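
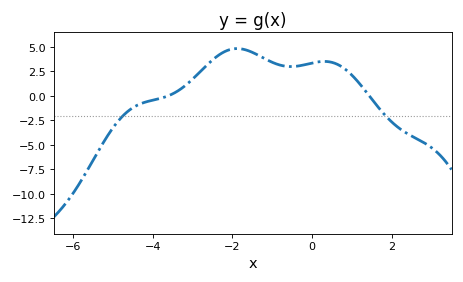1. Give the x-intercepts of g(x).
-3.61, 1.44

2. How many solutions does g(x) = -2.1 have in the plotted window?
2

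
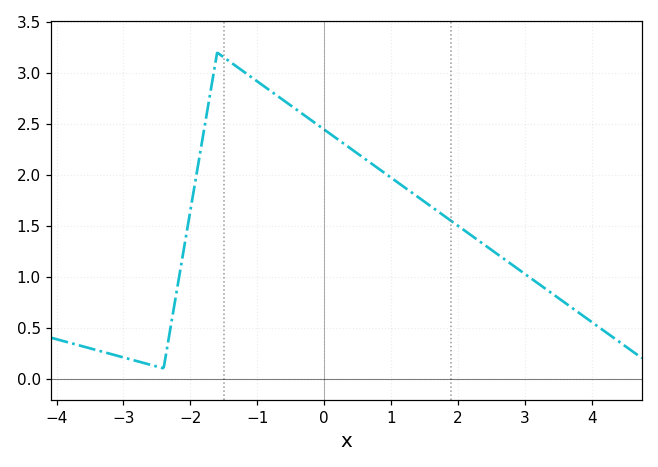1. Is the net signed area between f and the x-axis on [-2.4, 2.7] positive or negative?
positive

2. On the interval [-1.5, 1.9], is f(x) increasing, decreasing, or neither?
decreasing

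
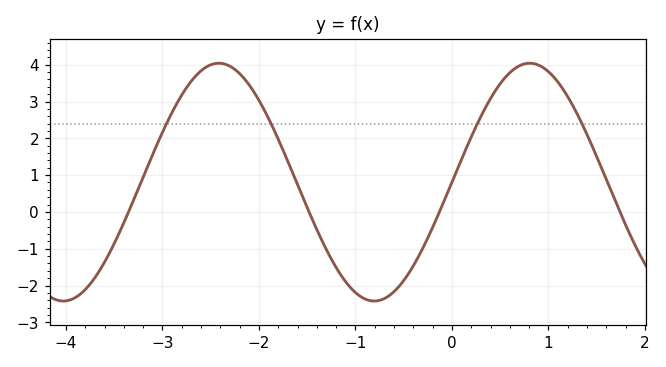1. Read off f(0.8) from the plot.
4.04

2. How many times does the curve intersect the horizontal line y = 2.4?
4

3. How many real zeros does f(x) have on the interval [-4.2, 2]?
4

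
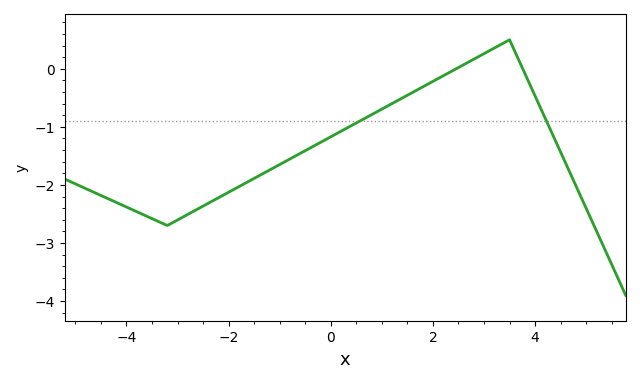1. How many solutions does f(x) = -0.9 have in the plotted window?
2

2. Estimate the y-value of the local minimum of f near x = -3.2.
-2.7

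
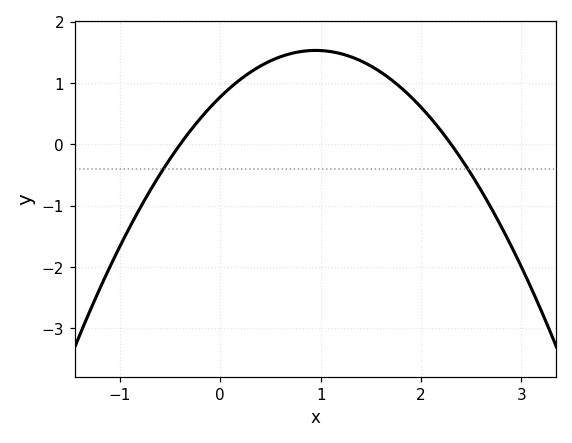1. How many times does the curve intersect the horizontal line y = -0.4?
2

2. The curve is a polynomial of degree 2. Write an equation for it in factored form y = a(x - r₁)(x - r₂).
y = -0.84(x + 0.4)(x - 2.3)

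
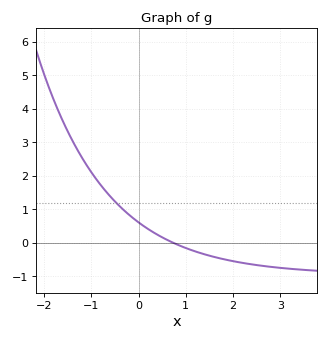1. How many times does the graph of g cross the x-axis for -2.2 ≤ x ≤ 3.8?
1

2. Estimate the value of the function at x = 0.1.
0.5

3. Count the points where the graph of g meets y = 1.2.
1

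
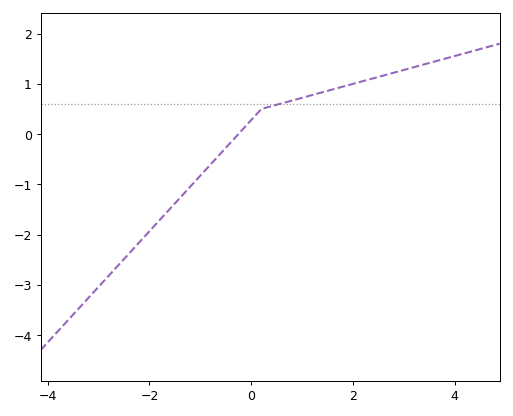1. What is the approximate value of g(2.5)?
1.14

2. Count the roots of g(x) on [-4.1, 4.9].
1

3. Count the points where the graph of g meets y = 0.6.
1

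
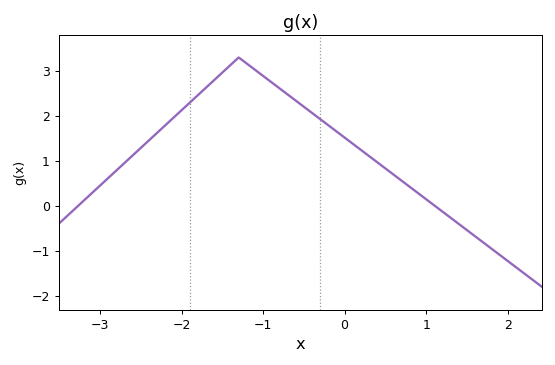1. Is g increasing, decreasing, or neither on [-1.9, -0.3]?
neither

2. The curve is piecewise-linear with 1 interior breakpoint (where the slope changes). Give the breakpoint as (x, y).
(-1.3, 3.3)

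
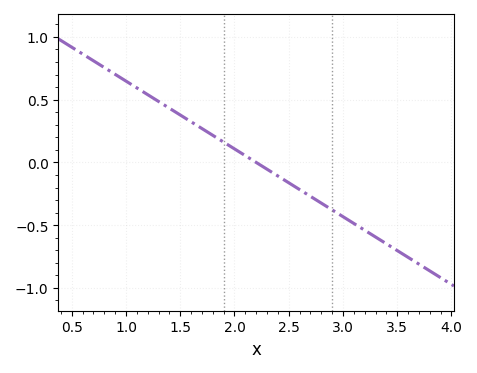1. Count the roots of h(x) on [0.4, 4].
1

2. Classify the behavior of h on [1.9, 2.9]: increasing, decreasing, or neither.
decreasing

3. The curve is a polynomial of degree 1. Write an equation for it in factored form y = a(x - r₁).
y = -0.54(x - 2.2)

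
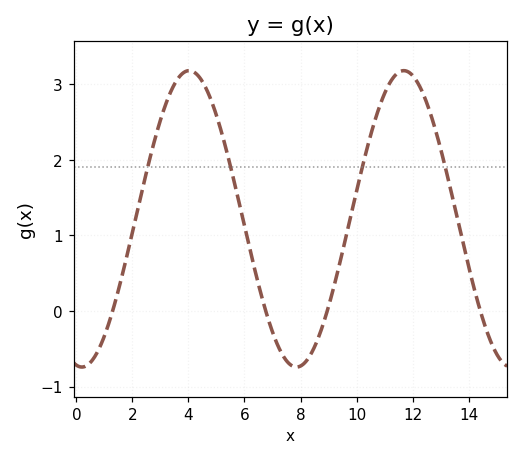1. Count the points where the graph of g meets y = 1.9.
4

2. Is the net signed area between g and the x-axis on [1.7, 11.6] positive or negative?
positive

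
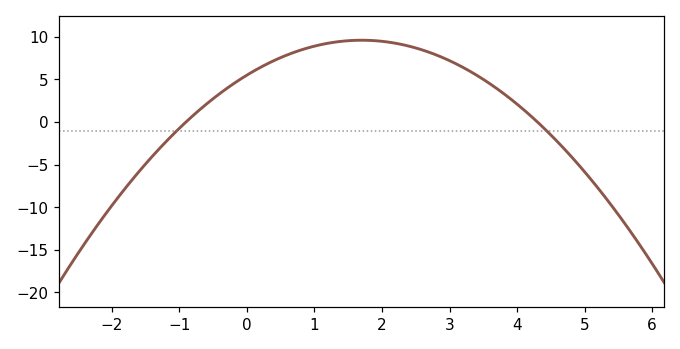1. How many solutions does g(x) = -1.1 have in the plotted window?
2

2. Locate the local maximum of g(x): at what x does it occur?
1.7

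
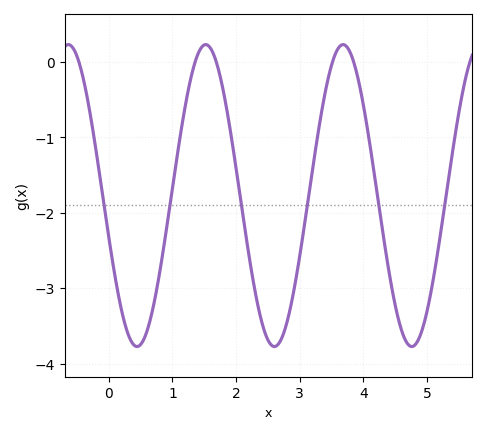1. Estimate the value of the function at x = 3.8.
0.114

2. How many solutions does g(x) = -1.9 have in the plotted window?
6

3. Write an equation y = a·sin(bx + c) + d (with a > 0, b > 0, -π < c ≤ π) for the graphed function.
y = 2sin(2.91x - 2.86) - 1.77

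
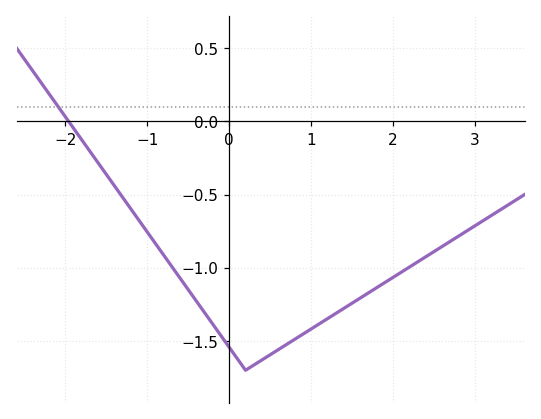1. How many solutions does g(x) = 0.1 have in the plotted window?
1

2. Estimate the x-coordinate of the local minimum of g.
0.2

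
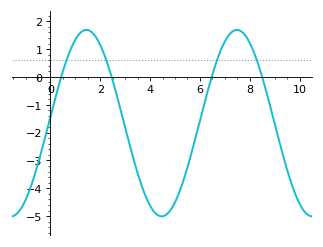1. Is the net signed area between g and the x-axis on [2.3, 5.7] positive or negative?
negative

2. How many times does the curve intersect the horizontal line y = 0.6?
4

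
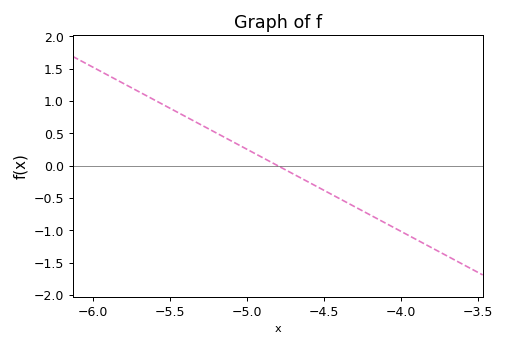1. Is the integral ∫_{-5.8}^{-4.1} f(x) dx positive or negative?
positive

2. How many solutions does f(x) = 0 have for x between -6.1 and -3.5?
1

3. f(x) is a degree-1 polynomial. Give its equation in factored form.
y = -1.27(x + 4.8)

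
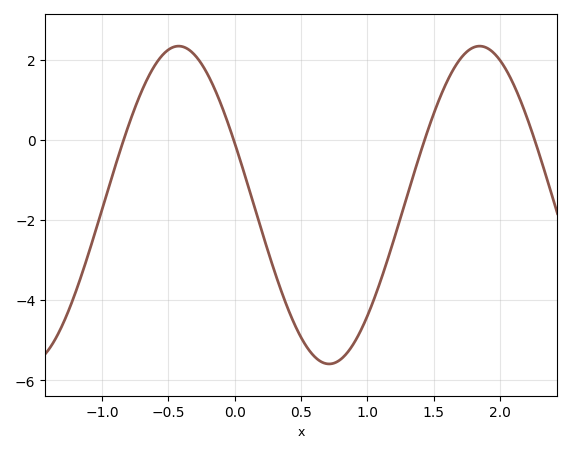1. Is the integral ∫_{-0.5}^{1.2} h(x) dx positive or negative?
negative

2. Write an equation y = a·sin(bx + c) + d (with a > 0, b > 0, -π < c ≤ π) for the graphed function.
y = 3.97sin(2.77x + 2.74) - 1.62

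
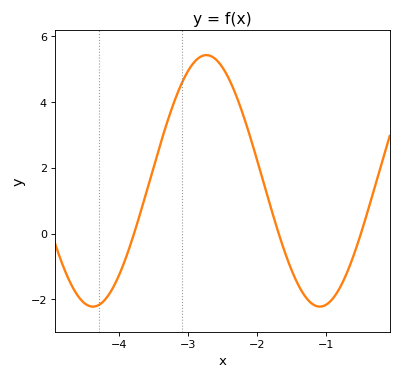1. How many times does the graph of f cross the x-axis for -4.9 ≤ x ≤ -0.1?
3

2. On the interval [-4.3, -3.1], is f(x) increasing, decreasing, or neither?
increasing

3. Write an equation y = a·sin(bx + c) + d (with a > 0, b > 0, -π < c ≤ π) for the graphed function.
y = 3.82sin(1.9x + 0.52) + 1.6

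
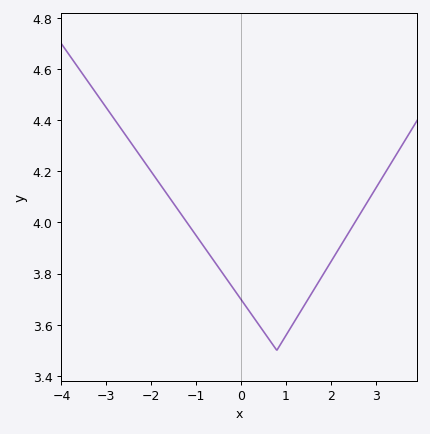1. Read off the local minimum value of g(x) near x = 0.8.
3.5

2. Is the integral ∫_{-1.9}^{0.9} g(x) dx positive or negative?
positive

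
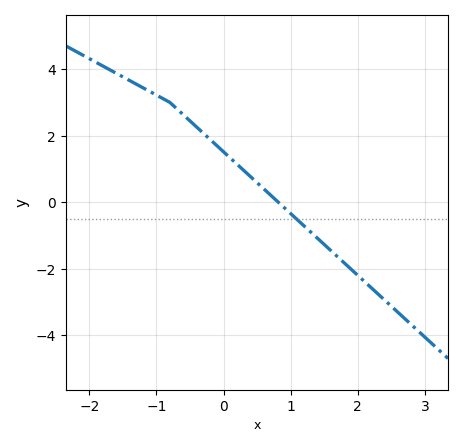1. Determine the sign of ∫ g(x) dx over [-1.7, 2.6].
positive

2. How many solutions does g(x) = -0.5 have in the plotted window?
1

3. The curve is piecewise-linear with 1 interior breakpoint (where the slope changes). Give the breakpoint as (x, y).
(-0.8, 3)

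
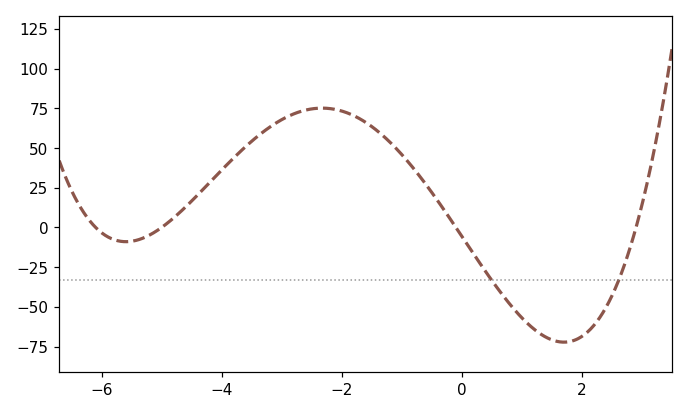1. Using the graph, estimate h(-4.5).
16.7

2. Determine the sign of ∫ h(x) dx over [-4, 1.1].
positive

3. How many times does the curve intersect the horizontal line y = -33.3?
2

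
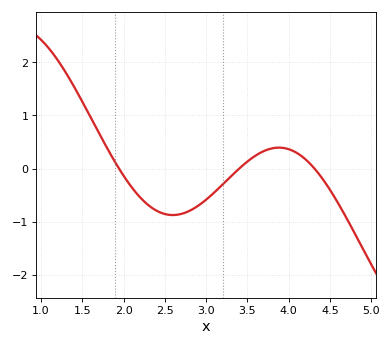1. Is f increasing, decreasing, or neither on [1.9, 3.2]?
neither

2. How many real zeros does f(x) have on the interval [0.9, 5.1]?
3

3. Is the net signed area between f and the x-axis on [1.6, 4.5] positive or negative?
negative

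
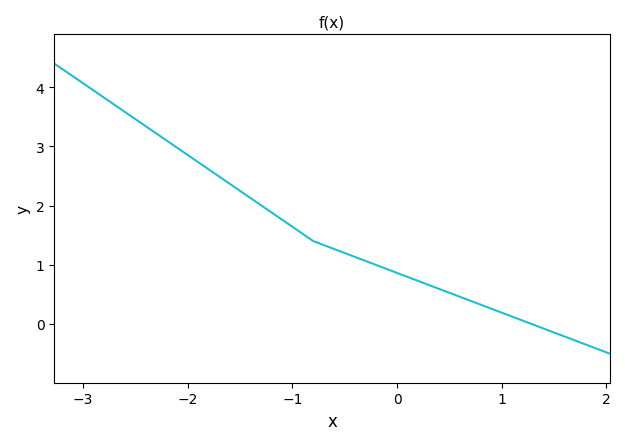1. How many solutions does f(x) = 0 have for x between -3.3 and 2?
1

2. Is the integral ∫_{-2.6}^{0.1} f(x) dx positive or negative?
positive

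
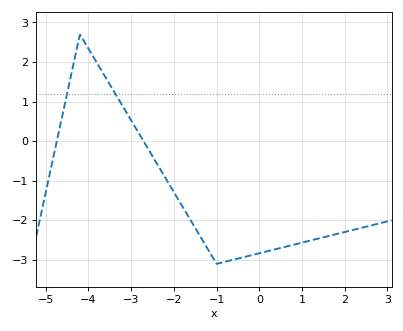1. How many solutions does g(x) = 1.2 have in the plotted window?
2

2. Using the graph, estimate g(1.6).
-2.4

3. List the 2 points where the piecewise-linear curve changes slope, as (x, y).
(-4.2, 2.7); (-1, -3.1)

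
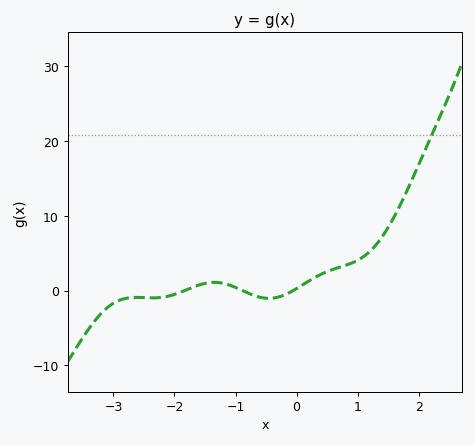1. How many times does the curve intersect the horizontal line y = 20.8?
1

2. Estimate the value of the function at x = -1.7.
0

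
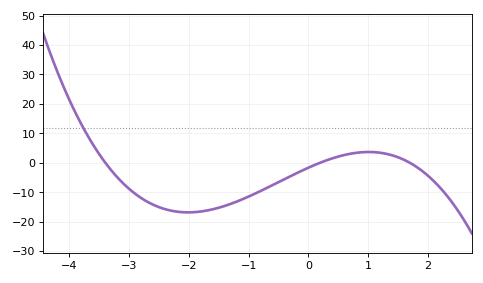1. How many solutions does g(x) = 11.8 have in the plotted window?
1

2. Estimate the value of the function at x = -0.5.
-7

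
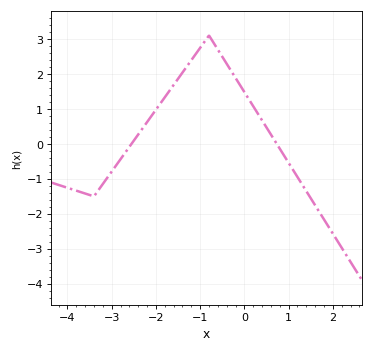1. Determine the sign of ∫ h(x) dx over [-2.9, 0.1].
positive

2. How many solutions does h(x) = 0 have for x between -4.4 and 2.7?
2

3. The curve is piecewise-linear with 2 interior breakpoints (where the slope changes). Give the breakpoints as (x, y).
(-3.4, -1.5); (-0.8, 3.1)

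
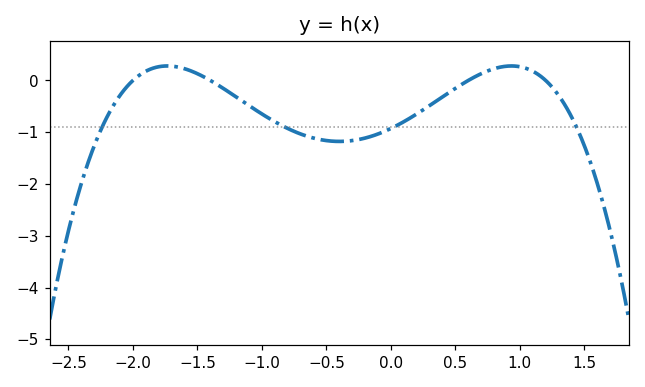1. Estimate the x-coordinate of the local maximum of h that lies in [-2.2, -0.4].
-1.73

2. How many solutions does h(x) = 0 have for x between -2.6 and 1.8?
4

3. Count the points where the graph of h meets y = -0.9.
4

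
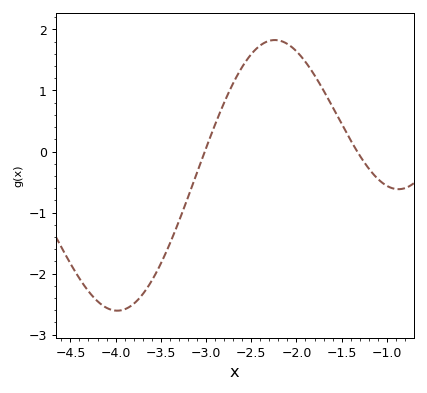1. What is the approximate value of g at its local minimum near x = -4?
-2.6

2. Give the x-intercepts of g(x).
-3, -1.3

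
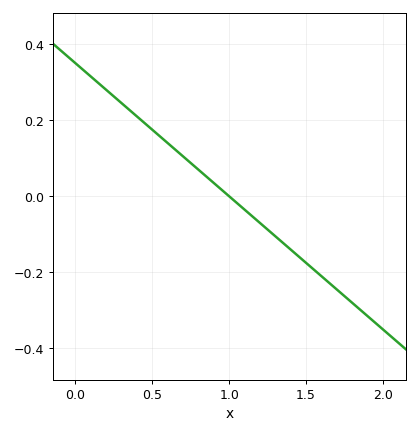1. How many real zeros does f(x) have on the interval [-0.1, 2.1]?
1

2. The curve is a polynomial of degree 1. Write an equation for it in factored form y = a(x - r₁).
y = -0.35(x - 1)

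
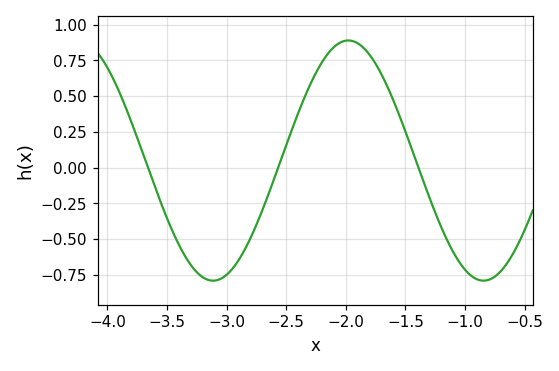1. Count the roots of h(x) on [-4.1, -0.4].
3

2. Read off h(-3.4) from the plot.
-0.539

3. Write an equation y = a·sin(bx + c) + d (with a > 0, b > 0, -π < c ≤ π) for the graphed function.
y = 0.84sin(2.77x + 0.77) + 0.05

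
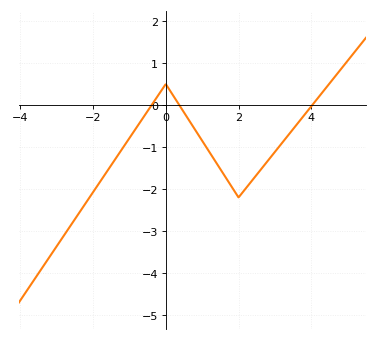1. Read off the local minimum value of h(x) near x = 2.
-2.2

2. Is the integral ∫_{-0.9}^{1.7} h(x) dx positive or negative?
negative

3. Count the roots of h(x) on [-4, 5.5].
3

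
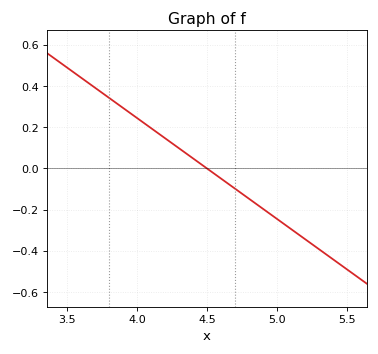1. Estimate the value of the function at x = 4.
0.245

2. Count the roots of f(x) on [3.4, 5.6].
1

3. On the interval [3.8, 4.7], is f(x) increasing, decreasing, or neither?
decreasing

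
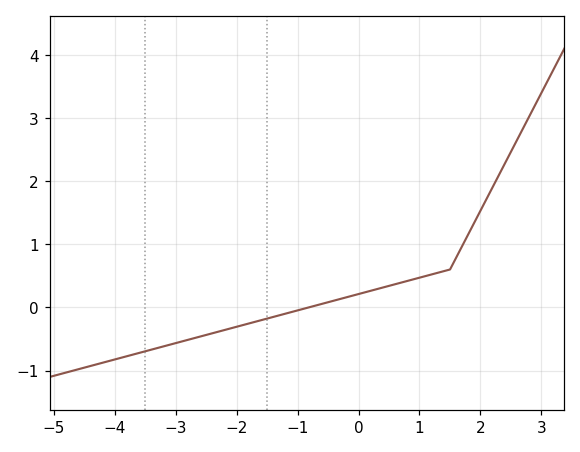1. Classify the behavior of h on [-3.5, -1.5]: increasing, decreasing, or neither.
increasing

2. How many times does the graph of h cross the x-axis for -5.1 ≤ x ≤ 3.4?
1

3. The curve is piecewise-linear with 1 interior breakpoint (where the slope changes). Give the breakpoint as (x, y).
(1.5, 0.6)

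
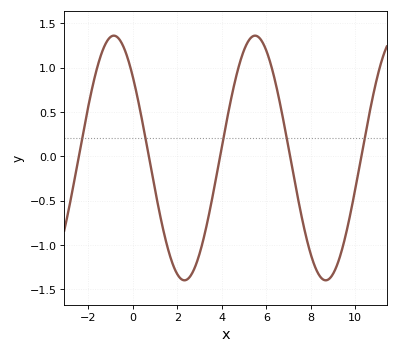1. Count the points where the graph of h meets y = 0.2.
5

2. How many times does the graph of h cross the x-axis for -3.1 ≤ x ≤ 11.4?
5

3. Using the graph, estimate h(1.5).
-0.95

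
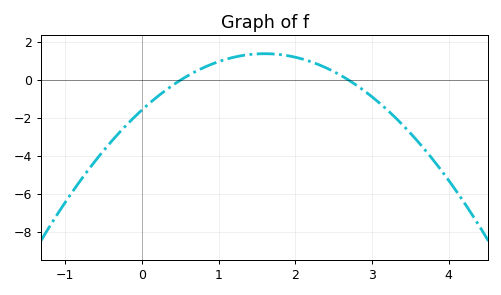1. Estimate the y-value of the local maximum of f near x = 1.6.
1.4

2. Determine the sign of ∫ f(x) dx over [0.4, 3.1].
positive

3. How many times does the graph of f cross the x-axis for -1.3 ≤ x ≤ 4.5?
2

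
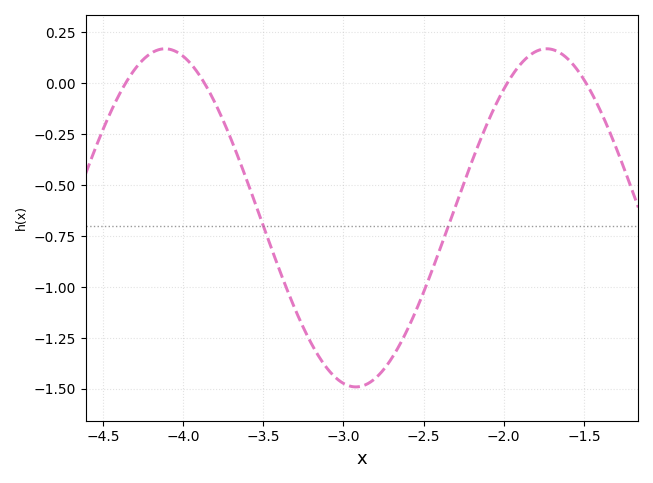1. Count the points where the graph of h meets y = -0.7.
2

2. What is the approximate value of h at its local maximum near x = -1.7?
0.17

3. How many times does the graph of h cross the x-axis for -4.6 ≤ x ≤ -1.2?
4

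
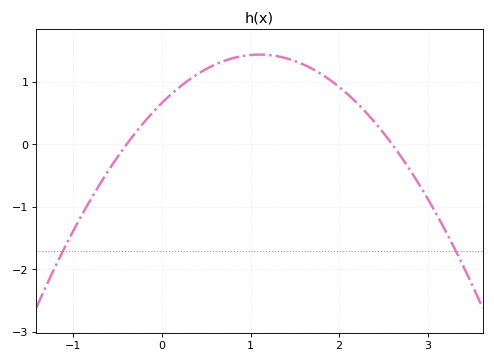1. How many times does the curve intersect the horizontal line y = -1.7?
2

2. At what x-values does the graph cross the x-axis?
-0.4, 2.6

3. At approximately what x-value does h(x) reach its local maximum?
1.1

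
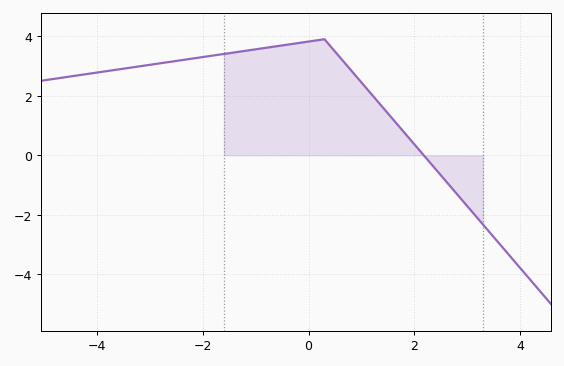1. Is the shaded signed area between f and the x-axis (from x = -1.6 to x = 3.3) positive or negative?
positive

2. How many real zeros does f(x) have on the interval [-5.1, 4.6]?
1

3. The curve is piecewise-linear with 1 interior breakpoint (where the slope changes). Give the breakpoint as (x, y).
(0.3, 3.9)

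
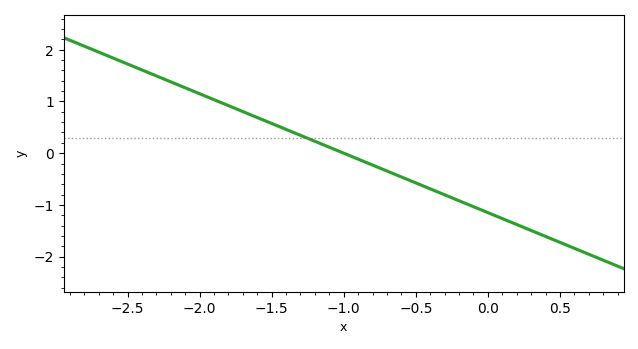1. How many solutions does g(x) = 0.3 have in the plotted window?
1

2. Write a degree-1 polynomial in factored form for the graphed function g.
y = -1.15(x + 1)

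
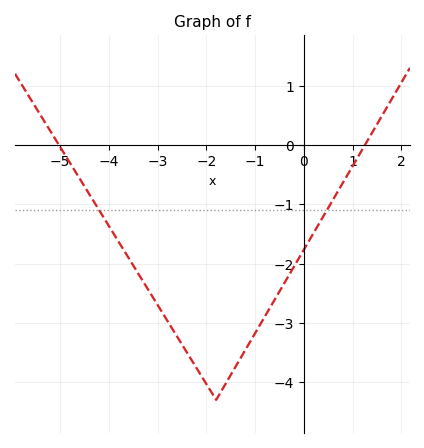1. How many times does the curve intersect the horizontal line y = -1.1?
2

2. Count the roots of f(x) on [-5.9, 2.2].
2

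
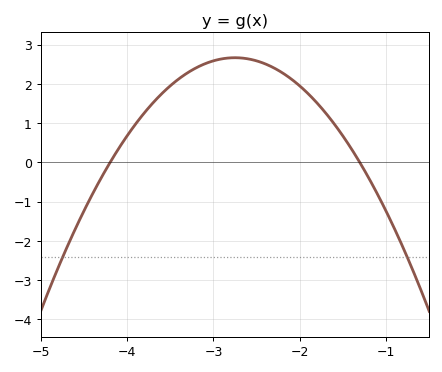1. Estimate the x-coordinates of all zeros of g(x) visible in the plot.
-4.2, -1.3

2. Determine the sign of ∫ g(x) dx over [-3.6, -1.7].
positive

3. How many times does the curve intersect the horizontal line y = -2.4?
2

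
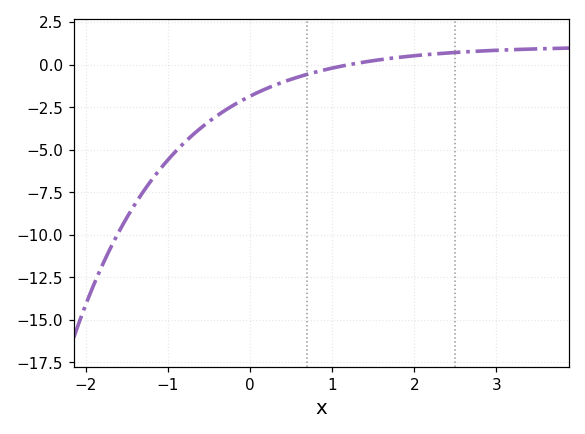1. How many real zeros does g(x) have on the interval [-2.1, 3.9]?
1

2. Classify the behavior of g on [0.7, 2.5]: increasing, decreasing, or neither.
increasing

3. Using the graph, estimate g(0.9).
-0.31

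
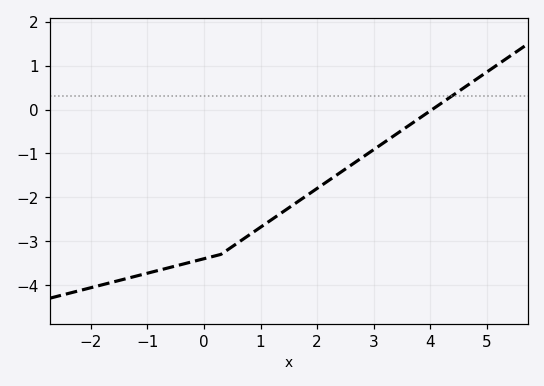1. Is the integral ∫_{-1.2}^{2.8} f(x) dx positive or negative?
negative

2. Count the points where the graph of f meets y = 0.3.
1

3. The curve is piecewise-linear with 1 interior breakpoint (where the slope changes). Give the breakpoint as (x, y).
(0.3, -3.3)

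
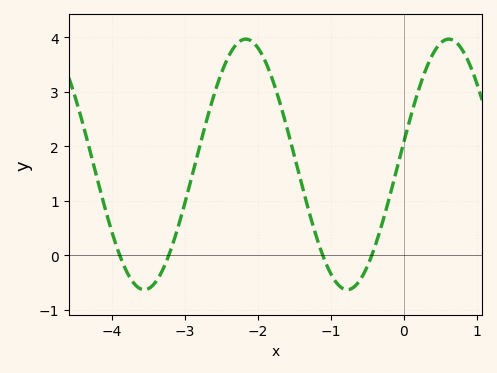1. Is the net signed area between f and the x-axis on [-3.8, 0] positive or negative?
positive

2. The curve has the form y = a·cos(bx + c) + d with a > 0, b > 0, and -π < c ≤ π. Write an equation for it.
y = 2.3cos(2.26x - 1.39) + 1.67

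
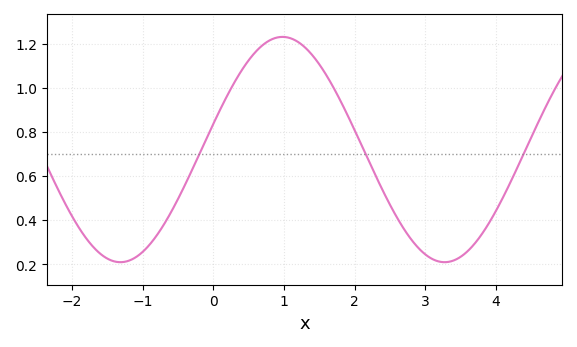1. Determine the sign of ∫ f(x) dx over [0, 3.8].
positive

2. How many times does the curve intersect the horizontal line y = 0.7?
3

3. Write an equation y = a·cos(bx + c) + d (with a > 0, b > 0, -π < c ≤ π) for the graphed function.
y = 0.51cos(1.4x - 1.3) + 0.72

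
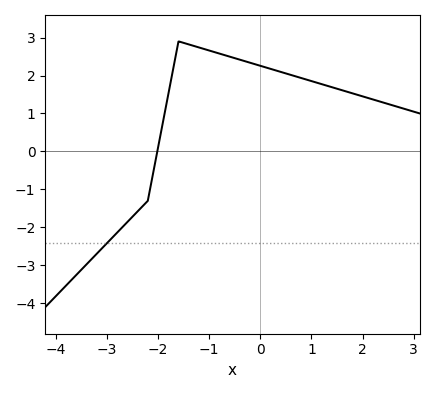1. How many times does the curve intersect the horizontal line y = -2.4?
1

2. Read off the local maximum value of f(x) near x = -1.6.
2.9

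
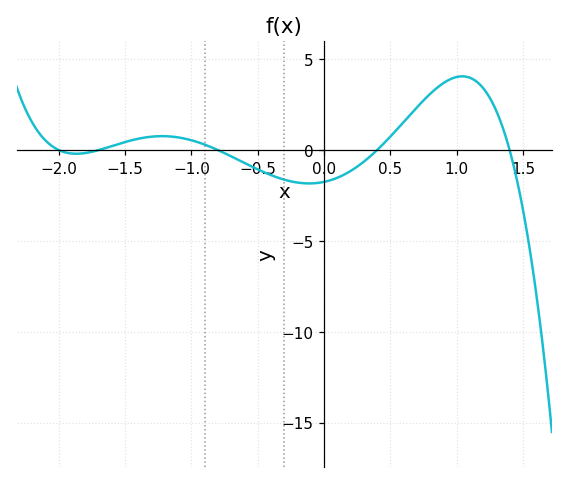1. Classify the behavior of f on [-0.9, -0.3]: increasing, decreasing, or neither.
decreasing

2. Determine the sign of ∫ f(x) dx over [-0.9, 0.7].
negative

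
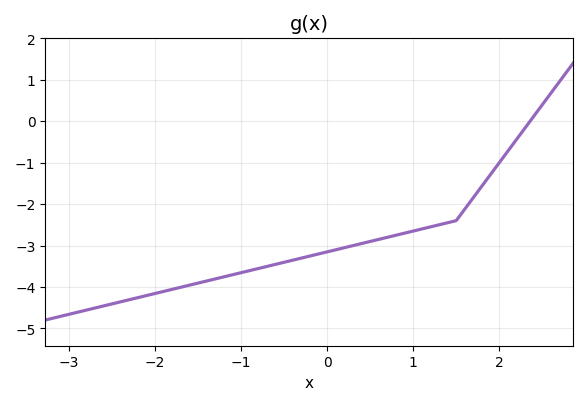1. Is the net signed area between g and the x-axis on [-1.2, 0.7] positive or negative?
negative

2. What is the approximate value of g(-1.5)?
-3.91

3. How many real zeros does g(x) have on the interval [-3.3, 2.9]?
1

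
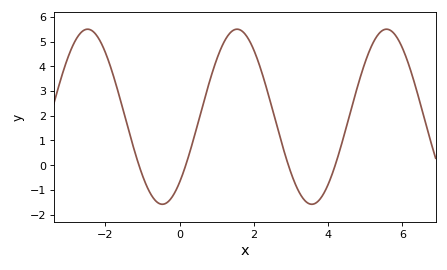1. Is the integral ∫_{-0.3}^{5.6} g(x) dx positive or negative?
positive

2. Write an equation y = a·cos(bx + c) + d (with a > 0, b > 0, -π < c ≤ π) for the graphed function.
y = 3.54cos(1.56x - 2.41) + 1.96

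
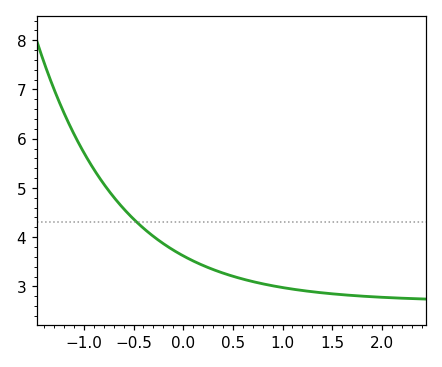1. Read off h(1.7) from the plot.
2.82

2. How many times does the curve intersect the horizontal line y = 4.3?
1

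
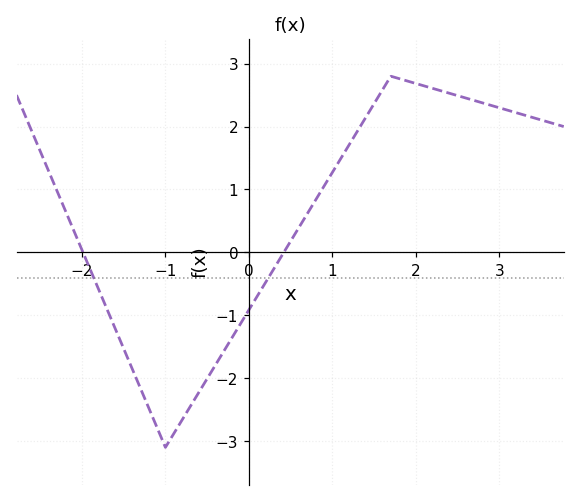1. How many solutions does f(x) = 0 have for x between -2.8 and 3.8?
2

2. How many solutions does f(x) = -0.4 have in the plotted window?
2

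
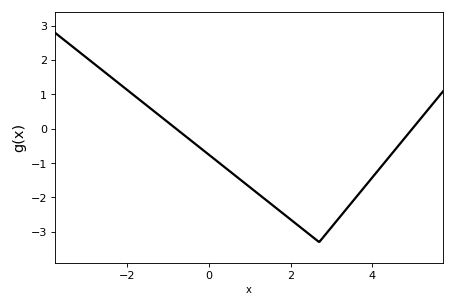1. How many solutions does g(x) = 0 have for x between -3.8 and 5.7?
2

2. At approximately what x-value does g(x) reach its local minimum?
2.7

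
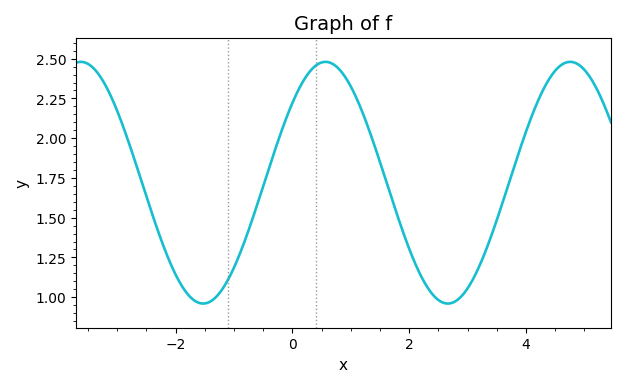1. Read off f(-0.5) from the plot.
1.7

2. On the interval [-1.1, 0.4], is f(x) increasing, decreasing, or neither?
increasing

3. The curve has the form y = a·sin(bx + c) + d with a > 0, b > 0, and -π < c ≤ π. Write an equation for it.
y = 0.76sin(1.5x + 0.72) + 1.72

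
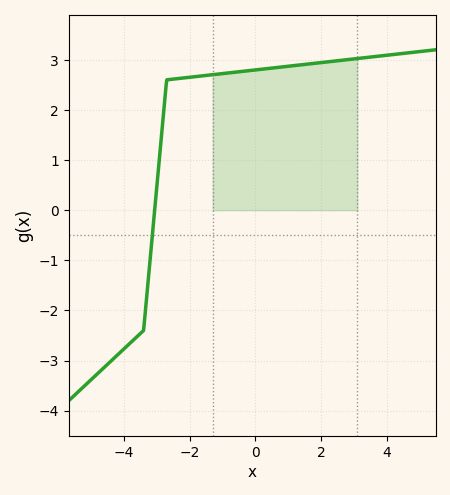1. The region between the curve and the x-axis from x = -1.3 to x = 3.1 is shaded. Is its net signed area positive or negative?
positive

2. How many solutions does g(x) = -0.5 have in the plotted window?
1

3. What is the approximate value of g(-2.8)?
1.9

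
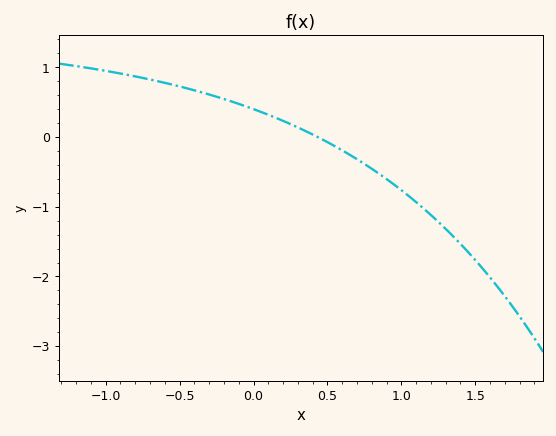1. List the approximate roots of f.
0.45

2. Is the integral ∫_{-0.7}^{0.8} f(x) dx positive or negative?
positive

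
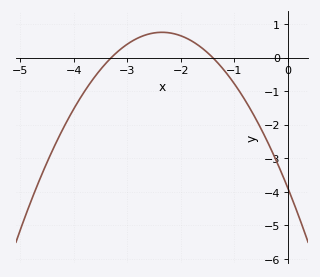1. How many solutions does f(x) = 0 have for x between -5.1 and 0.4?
2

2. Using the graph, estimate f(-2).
0.655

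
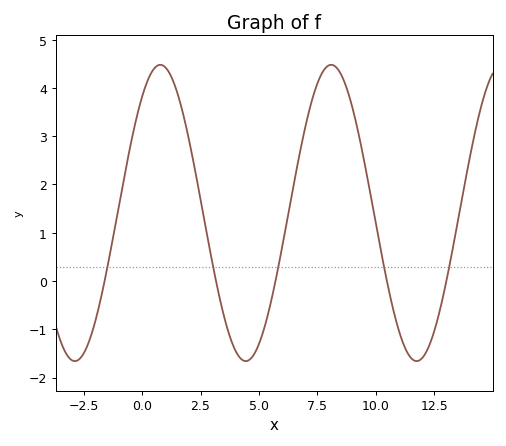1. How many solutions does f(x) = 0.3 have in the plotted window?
5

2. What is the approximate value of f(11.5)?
-1.6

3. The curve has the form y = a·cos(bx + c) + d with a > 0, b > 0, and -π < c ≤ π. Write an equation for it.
y = 3.07cos(0.86x - 0.67) + 1.41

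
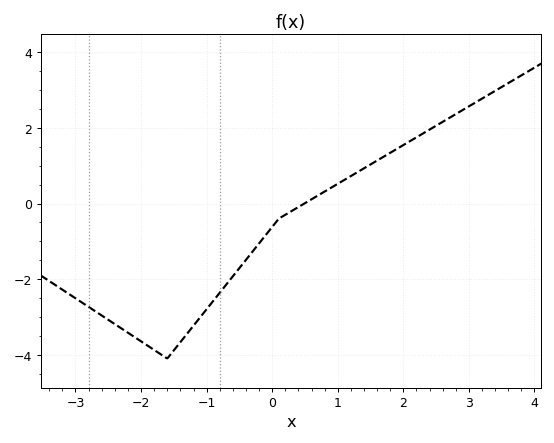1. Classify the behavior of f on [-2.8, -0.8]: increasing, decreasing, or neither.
neither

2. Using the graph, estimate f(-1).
-2.8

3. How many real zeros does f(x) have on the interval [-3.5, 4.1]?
1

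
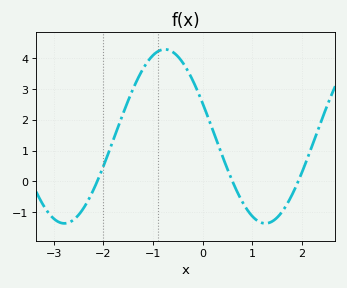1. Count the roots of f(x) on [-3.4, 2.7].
3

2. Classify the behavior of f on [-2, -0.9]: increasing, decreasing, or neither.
increasing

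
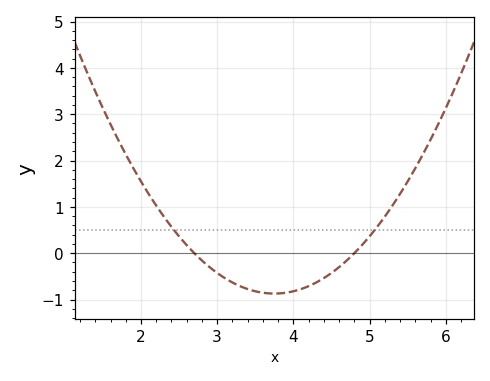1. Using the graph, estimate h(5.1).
0.6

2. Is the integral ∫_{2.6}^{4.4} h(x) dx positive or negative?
negative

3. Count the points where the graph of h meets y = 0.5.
2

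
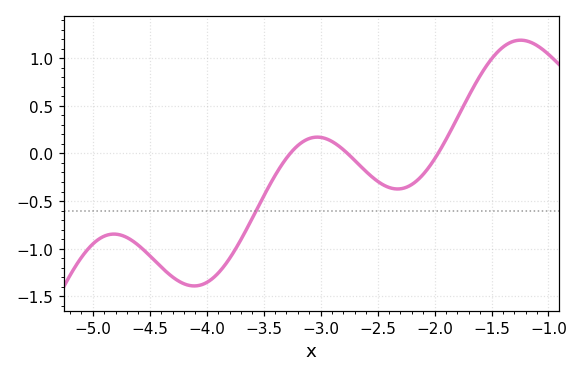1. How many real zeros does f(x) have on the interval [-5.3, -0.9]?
3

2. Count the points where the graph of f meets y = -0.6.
1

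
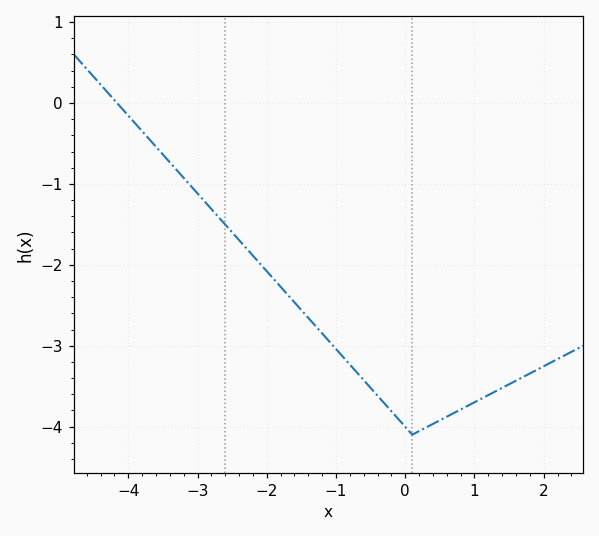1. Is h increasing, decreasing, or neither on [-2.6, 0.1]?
decreasing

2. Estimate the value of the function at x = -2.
-2.08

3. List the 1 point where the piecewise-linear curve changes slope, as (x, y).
(0.1, -4.1)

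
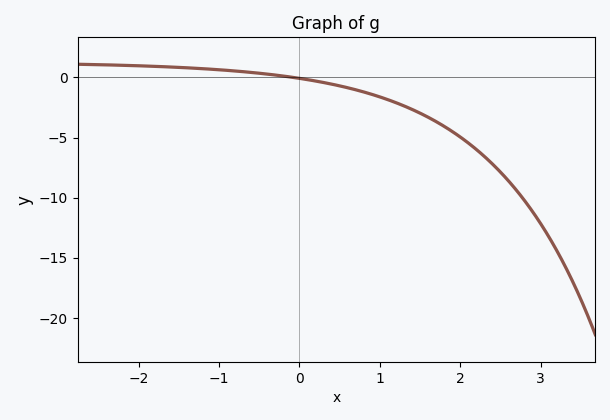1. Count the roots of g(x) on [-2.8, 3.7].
1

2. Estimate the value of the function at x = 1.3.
-2.37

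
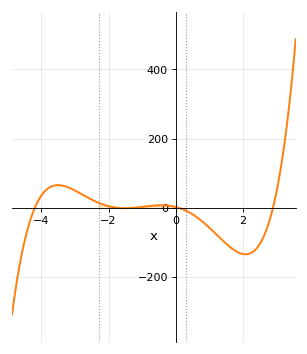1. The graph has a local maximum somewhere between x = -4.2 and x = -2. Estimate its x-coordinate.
-3.5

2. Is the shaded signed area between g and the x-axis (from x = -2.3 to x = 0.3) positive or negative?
positive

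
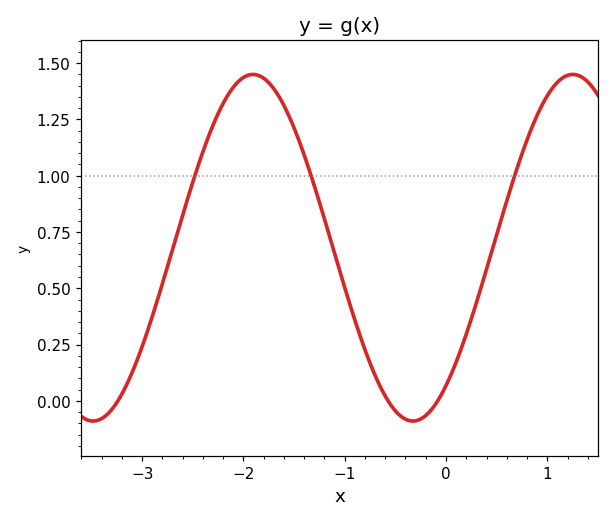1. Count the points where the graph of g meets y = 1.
3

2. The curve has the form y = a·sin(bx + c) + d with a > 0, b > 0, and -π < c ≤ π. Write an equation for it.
y = 0.77sin(1.99x - 0.92) + 0.68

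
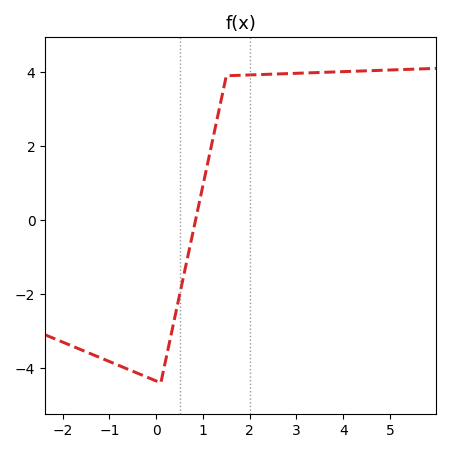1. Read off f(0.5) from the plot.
-2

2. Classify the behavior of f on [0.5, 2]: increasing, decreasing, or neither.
increasing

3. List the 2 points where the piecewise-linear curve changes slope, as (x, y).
(0.1, -4.4); (1.5, 3.9)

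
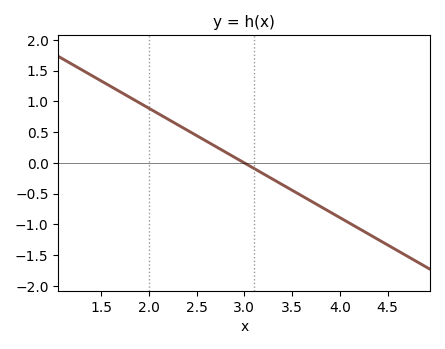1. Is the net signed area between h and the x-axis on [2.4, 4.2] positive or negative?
negative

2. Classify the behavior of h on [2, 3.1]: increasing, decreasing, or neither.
decreasing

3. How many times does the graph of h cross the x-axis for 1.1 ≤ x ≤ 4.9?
1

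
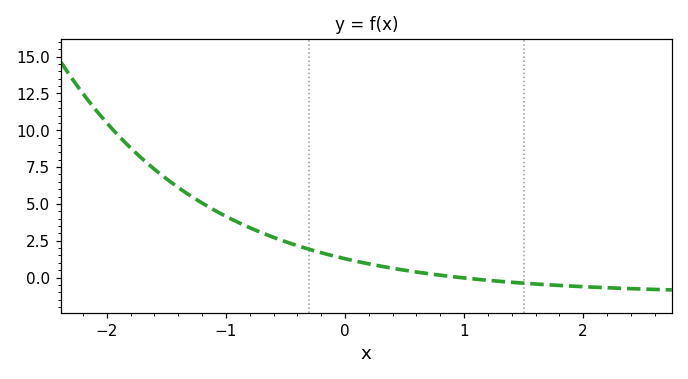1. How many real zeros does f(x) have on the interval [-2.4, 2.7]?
1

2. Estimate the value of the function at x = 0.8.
0.16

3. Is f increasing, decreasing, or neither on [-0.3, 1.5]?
decreasing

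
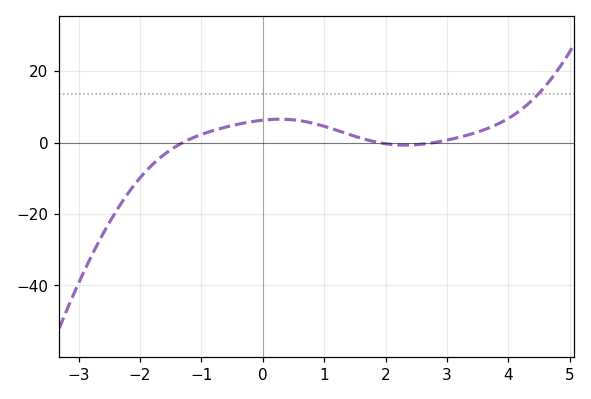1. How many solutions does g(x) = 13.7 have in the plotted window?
1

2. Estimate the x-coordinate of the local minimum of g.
2.32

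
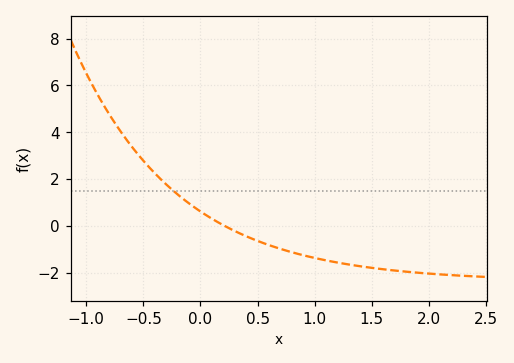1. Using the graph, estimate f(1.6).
-1.85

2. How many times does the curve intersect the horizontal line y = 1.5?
1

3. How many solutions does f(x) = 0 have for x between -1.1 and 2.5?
1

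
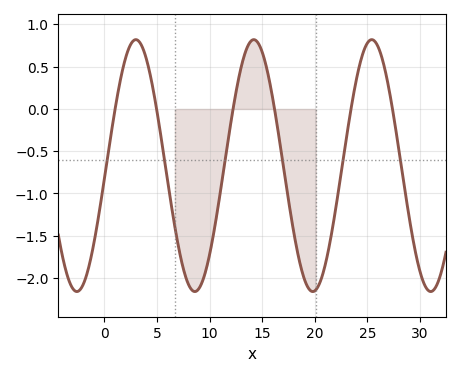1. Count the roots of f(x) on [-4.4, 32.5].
6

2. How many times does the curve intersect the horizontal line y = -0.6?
6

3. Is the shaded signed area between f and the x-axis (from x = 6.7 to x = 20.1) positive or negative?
negative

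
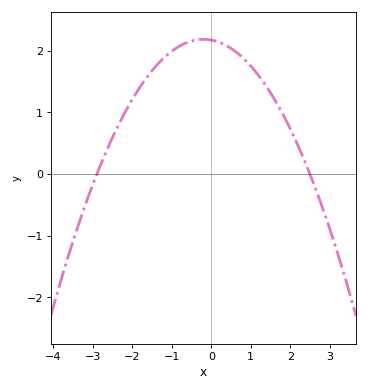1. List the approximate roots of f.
-3, 2.4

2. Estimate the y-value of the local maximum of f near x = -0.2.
2.2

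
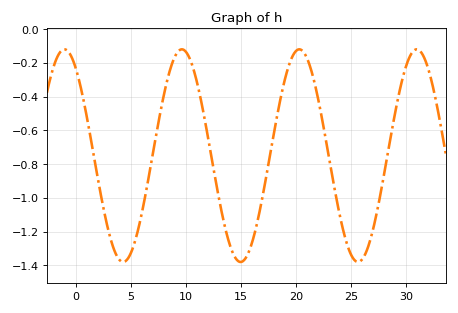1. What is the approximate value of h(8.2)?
-0.332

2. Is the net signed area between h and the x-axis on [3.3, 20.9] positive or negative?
negative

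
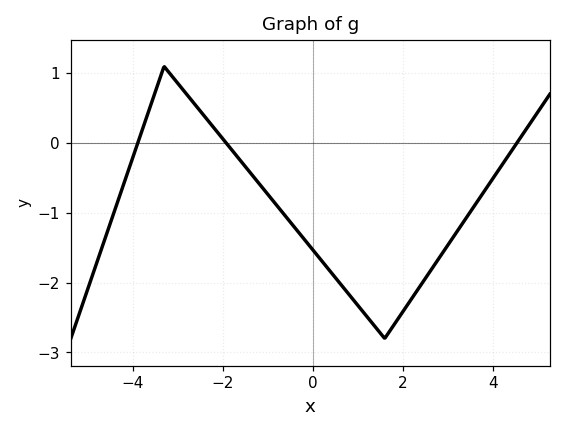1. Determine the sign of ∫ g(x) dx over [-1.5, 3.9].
negative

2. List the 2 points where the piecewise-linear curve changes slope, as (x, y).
(-3.3, 1.1); (1.6, -2.8)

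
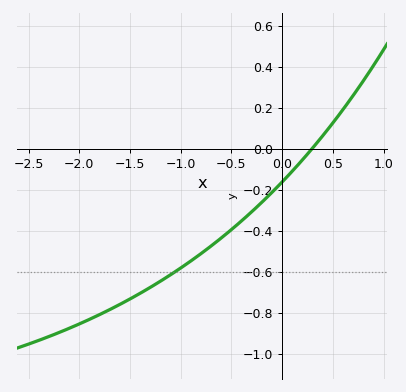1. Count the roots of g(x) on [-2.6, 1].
1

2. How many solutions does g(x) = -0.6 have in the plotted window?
1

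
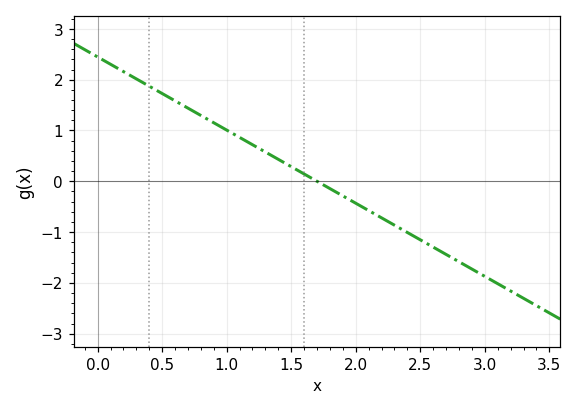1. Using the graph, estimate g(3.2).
-2.16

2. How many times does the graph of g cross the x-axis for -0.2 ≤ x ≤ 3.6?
1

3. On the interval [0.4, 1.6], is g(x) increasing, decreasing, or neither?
decreasing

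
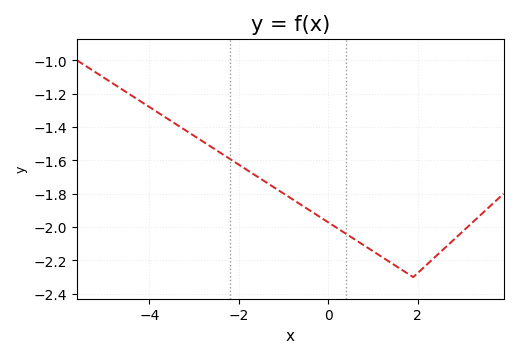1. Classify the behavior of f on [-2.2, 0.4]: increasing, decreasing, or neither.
decreasing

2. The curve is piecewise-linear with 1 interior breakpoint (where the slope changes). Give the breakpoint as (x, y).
(1.9, -2.3)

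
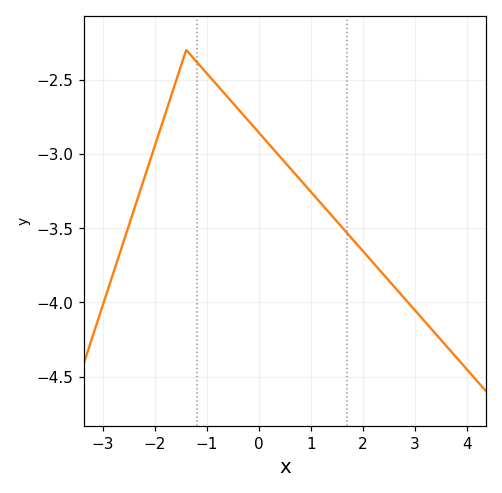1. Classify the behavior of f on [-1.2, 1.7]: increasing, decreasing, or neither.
decreasing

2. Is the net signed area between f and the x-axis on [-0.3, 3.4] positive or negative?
negative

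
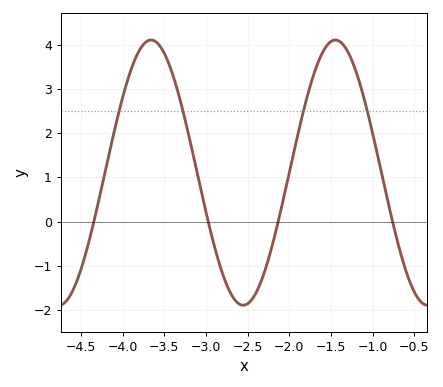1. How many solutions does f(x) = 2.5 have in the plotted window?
4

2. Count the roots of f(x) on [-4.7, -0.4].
4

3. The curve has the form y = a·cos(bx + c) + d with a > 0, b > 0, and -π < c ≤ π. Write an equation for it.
y = 3.01cos(2.84x - 2.17) + 1.11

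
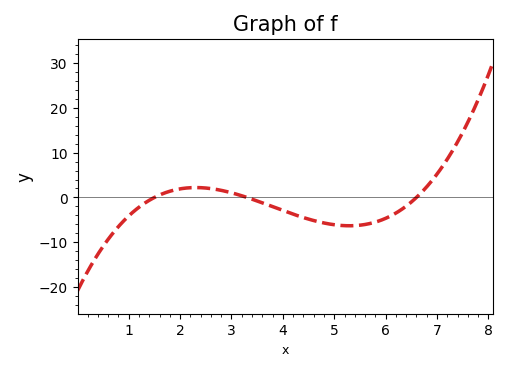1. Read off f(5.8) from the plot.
-6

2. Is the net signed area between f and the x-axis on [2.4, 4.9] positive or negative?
negative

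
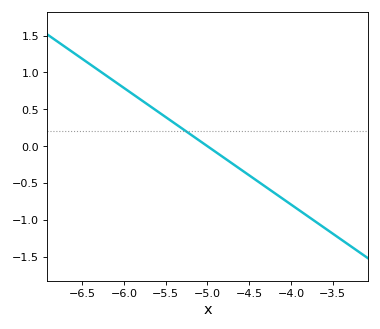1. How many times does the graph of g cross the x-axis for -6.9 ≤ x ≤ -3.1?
1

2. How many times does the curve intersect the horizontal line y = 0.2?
1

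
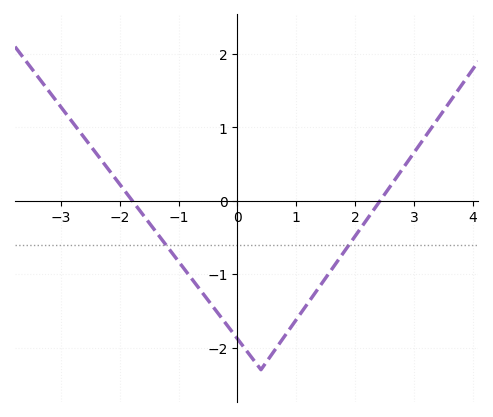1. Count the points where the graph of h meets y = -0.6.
2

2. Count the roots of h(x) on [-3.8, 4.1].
2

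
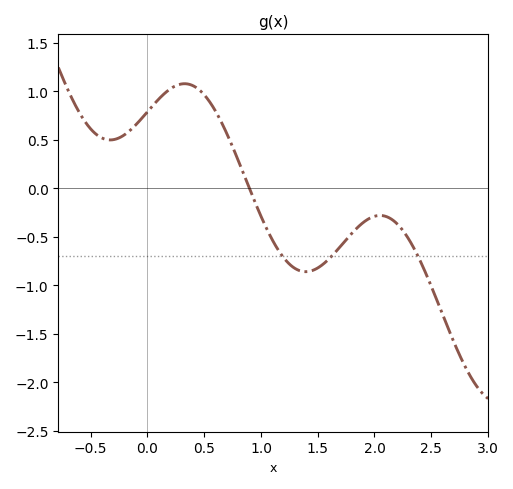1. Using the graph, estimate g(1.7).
-0.599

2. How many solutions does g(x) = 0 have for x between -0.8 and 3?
1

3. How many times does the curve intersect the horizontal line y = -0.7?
3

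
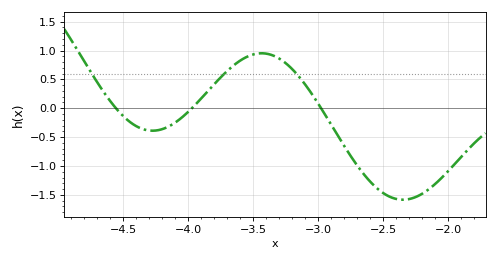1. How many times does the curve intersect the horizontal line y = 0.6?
3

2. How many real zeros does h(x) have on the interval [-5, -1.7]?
3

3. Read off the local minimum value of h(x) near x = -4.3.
-0.388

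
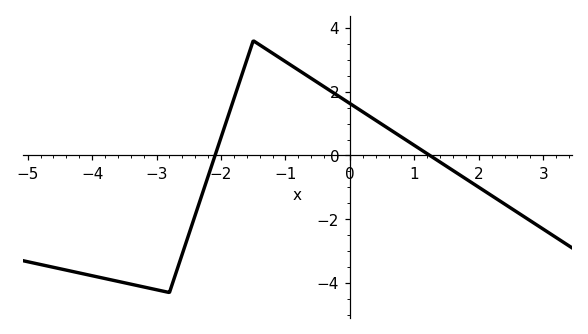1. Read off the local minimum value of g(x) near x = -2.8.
-4.2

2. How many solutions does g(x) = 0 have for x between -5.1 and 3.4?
2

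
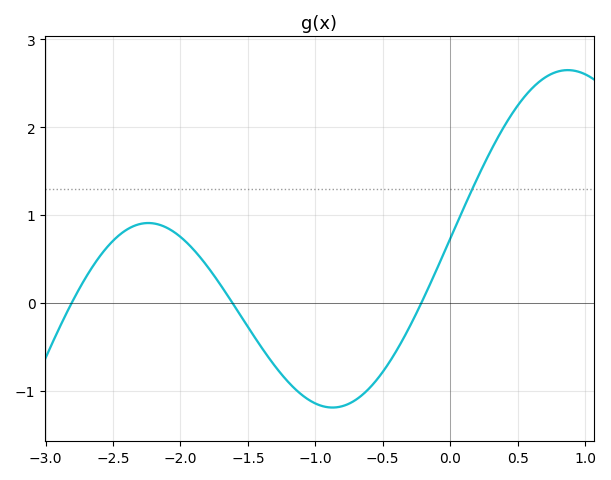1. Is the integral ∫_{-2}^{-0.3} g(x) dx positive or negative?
negative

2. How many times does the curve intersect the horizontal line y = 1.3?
1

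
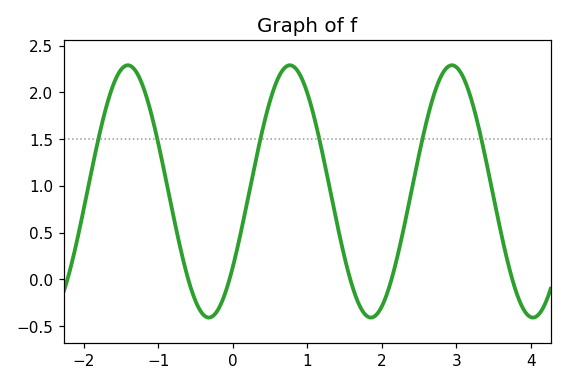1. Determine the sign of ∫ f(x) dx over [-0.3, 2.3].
positive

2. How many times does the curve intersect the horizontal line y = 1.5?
6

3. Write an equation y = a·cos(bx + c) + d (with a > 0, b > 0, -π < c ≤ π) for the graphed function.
y = 1.35cos(2.89x - 2.21) + 0.94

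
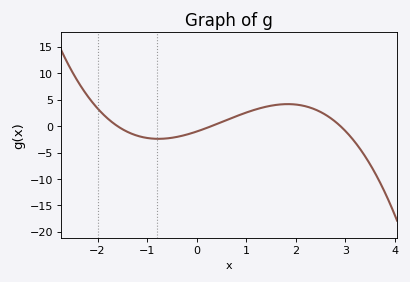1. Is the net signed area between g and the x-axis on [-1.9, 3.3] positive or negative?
positive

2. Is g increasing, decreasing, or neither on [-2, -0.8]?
decreasing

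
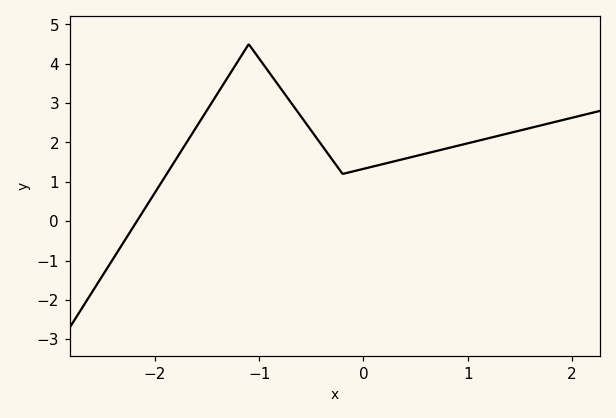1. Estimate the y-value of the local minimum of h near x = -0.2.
1.2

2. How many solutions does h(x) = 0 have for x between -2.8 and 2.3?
1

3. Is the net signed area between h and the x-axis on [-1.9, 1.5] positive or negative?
positive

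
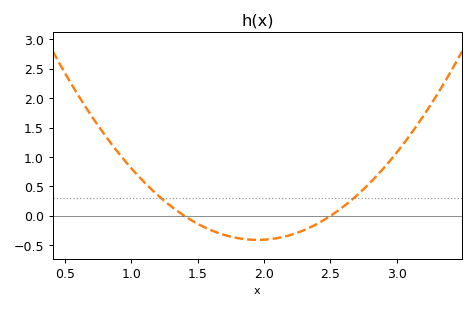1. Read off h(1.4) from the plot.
0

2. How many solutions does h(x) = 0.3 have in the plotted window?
2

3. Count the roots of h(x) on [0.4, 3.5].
2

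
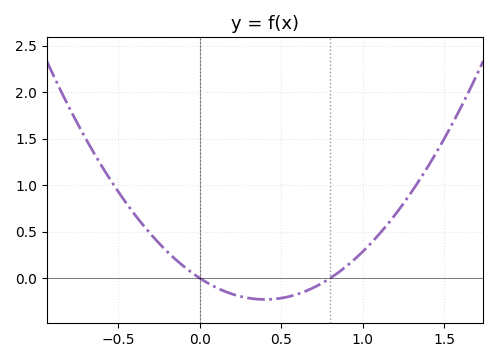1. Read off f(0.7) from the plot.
-0.1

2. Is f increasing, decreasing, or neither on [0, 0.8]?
neither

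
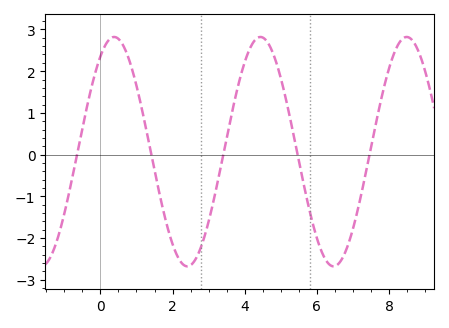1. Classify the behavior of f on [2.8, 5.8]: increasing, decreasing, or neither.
neither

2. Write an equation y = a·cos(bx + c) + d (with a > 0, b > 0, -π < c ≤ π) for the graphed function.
y = 2.75cos(1.55x - 0.592) + 0.07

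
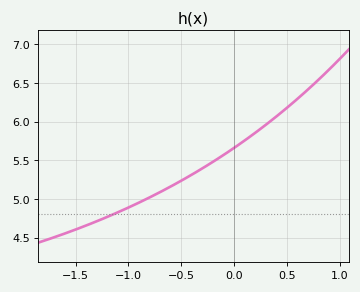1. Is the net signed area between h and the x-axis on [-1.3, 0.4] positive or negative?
positive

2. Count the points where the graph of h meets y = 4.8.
1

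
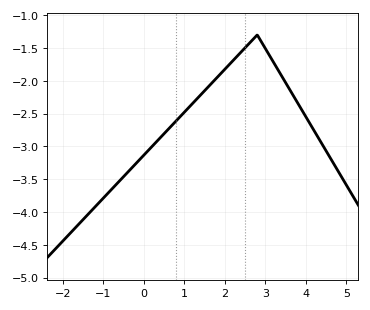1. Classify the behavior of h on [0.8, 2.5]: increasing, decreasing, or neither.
increasing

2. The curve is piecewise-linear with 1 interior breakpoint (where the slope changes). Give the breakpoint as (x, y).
(2.8, -1.3)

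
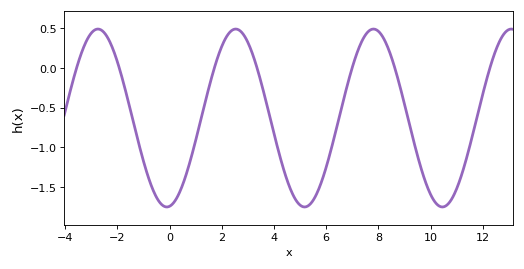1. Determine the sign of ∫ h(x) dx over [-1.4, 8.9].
negative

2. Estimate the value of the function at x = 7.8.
0.49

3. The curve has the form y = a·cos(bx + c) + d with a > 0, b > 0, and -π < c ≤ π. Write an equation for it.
y = 1.12cos(1.19x - 3.01) - 0.63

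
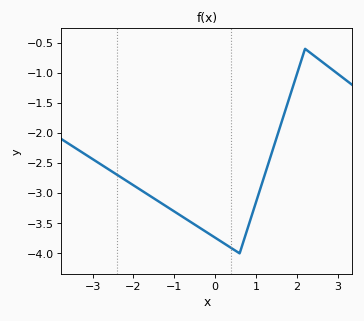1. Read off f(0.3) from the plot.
-3.85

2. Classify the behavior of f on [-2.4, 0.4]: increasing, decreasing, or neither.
decreasing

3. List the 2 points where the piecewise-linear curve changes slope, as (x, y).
(0.6, -4); (2.2, -0.6)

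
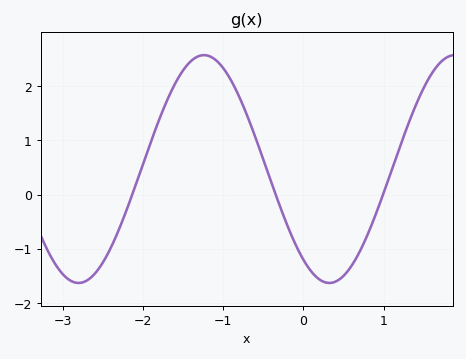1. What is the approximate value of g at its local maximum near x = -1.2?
2.57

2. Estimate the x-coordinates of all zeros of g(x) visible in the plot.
-2.13, -0.346, 0.993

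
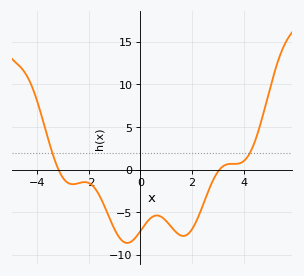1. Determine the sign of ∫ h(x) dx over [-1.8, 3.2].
negative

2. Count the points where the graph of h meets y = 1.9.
2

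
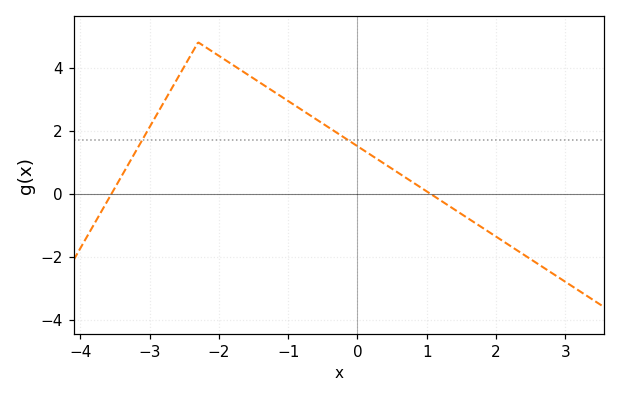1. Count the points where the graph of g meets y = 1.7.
2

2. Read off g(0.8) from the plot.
0.359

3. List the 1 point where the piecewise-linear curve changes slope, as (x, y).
(-2.3, 4.8)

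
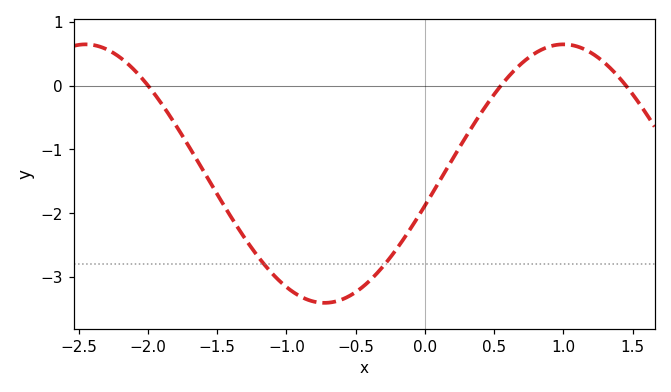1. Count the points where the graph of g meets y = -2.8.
2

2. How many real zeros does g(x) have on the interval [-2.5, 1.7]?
3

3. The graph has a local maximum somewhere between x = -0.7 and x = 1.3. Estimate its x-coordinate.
1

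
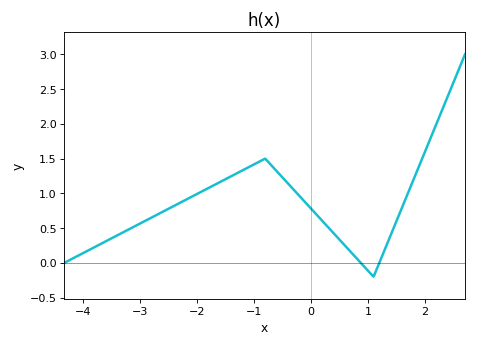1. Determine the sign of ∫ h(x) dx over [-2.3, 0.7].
positive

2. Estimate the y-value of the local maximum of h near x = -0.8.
1.5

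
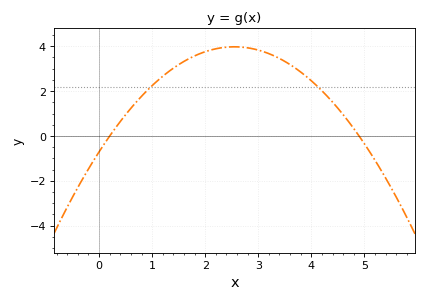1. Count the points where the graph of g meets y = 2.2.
2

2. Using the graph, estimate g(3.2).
3.6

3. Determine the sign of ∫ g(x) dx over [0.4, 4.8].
positive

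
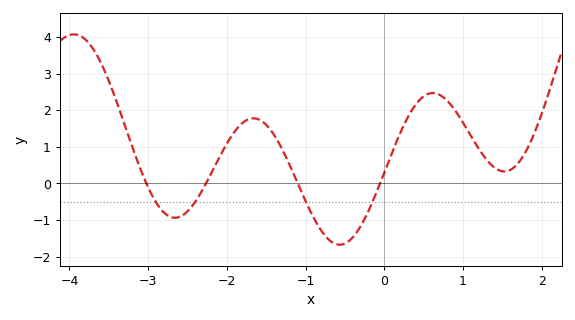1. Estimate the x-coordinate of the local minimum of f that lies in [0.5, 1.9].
1.5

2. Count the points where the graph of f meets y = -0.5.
4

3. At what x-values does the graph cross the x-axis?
-3, -2.3, -1.1, -0.1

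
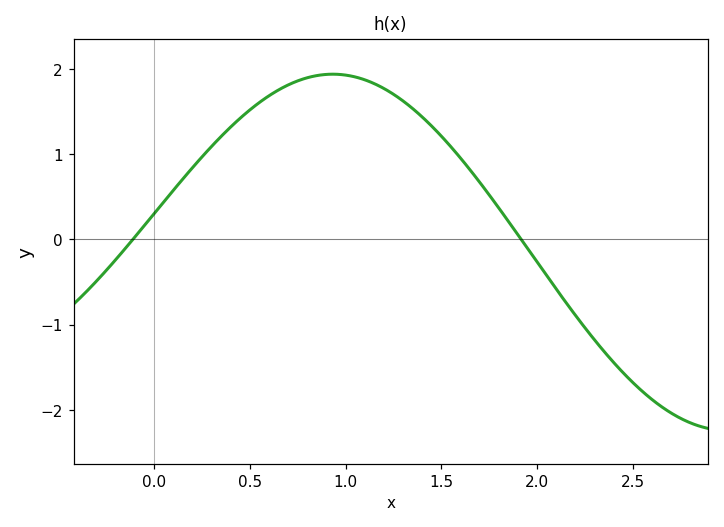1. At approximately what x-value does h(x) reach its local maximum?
0.934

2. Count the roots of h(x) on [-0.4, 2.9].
2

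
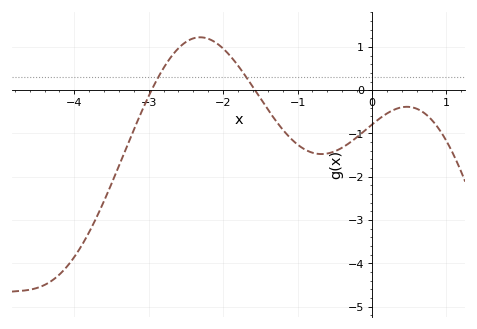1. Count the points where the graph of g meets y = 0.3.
2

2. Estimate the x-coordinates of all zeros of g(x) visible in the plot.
-2.96, -1.57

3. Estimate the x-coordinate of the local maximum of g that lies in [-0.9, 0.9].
0.47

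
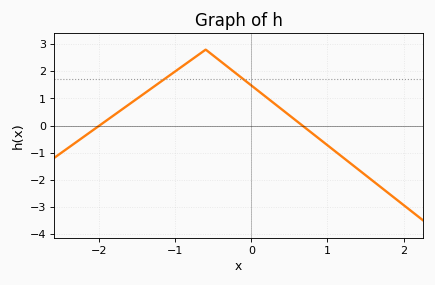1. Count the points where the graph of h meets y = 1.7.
2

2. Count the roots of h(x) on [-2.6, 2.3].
2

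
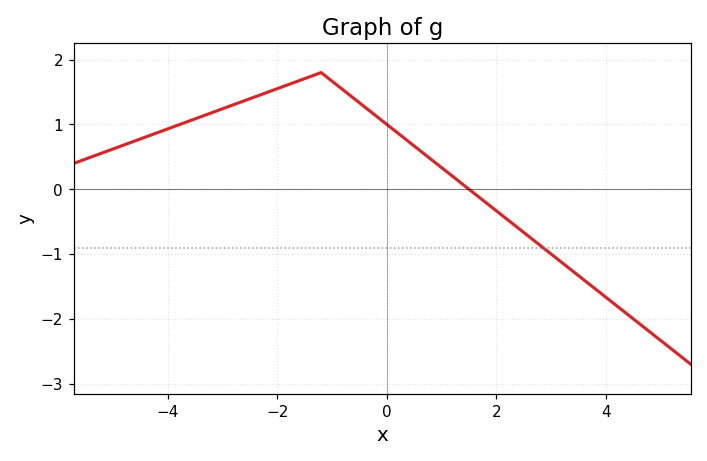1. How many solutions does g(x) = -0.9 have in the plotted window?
1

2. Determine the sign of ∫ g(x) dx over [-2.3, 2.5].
positive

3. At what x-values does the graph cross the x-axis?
1.6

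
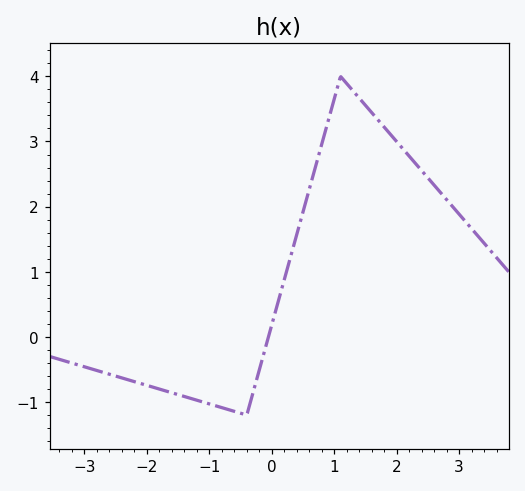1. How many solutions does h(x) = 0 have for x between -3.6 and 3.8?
1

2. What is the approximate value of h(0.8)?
3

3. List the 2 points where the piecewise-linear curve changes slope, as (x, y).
(-0.4, -1.2); (1.1, 4)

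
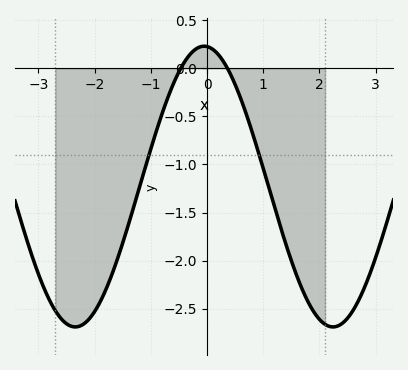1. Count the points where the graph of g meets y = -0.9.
2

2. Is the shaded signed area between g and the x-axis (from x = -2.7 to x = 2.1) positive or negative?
negative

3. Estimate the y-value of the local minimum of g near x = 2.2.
-2.69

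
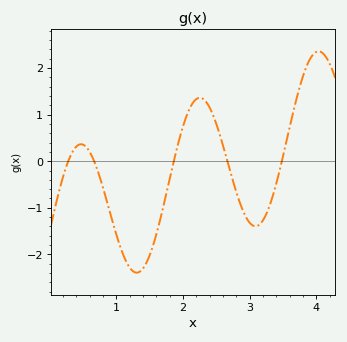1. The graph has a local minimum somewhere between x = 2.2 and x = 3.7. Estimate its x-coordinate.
3.1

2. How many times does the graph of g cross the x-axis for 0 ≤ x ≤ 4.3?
5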